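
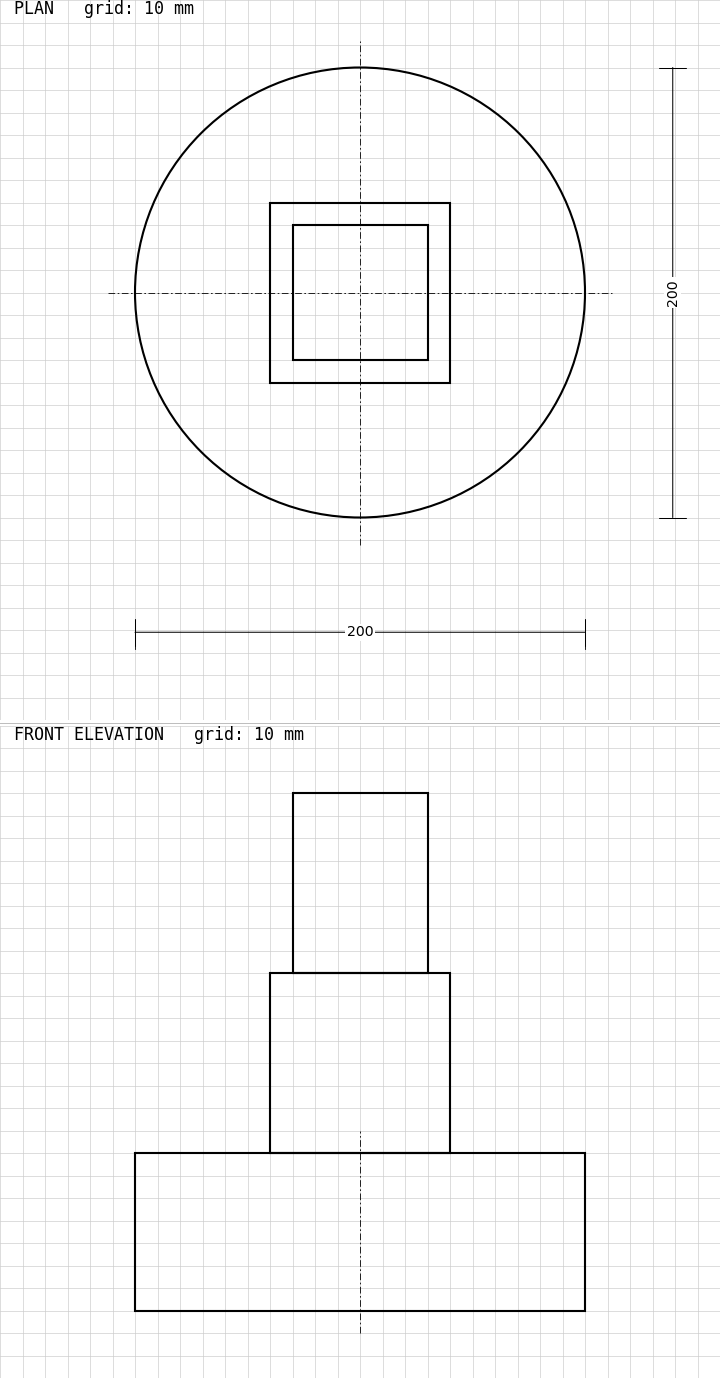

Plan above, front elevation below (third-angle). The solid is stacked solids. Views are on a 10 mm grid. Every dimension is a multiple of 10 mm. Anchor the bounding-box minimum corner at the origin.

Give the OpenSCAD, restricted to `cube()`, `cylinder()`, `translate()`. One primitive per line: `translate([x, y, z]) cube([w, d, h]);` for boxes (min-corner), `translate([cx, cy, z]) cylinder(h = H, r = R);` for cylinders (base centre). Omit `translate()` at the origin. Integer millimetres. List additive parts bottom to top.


translate([100, 100, 0]) cylinder(h = 70, r = 100);
translate([60, 60, 70]) cube([80, 80, 80]);
translate([70, 70, 150]) cube([60, 60, 80]);


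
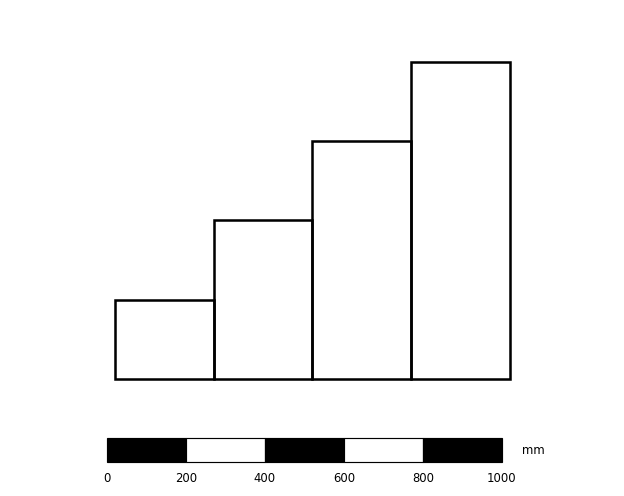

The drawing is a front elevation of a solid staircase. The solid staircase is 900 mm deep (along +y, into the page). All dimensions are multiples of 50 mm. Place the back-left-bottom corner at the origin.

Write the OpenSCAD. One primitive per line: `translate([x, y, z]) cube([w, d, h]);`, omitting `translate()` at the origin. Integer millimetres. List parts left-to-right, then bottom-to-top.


cube([250, 900, 200]);
translate([250, 0, 0]) cube([250, 900, 400]);
translate([500, 0, 0]) cube([250, 900, 600]);
translate([750, 0, 0]) cube([250, 900, 800]);


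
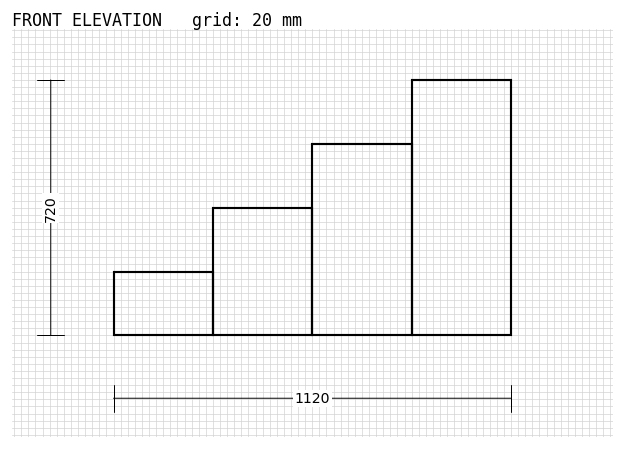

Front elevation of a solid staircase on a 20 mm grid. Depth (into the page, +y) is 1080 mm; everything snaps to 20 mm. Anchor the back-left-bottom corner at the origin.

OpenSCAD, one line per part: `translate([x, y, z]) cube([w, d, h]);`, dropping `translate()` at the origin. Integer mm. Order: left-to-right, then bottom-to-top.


cube([280, 1080, 180]);
translate([280, 0, 0]) cube([280, 1080, 360]);
translate([560, 0, 0]) cube([280, 1080, 540]);
translate([840, 0, 0]) cube([280, 1080, 720]);


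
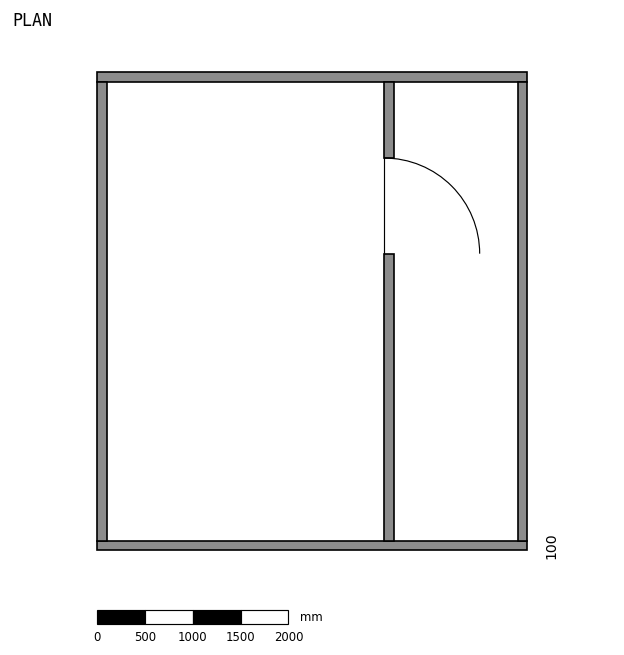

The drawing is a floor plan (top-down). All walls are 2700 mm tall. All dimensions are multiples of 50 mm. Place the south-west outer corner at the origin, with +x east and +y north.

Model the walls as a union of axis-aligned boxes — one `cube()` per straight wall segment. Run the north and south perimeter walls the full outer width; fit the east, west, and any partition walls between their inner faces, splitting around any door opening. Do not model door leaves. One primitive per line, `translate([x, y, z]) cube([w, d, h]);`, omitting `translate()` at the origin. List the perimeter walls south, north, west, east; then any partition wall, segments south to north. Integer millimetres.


cube([4500, 100, 2700]);
translate([0, 4900, 0]) cube([4500, 100, 2700]);
translate([0, 100, 0]) cube([100, 4800, 2700]);
translate([4400, 100, 0]) cube([100, 4800, 2700]);
translate([3000, 100, 0]) cube([100, 3000, 2700]);
translate([3000, 4100, 0]) cube([100, 800, 2700]);


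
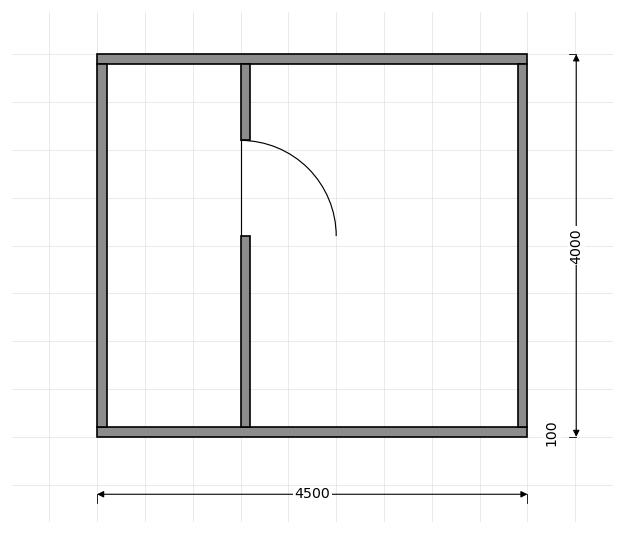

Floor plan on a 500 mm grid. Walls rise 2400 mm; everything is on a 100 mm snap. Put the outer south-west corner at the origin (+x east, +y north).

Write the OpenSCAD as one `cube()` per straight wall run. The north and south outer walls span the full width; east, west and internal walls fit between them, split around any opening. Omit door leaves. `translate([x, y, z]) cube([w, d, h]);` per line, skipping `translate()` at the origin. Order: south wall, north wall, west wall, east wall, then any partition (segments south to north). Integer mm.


cube([4500, 100, 2400]);
translate([0, 3900, 0]) cube([4500, 100, 2400]);
translate([0, 100, 0]) cube([100, 3800, 2400]);
translate([4400, 100, 0]) cube([100, 3800, 2400]);
translate([1500, 100, 0]) cube([100, 2000, 2400]);
translate([1500, 3100, 0]) cube([100, 800, 2400]);


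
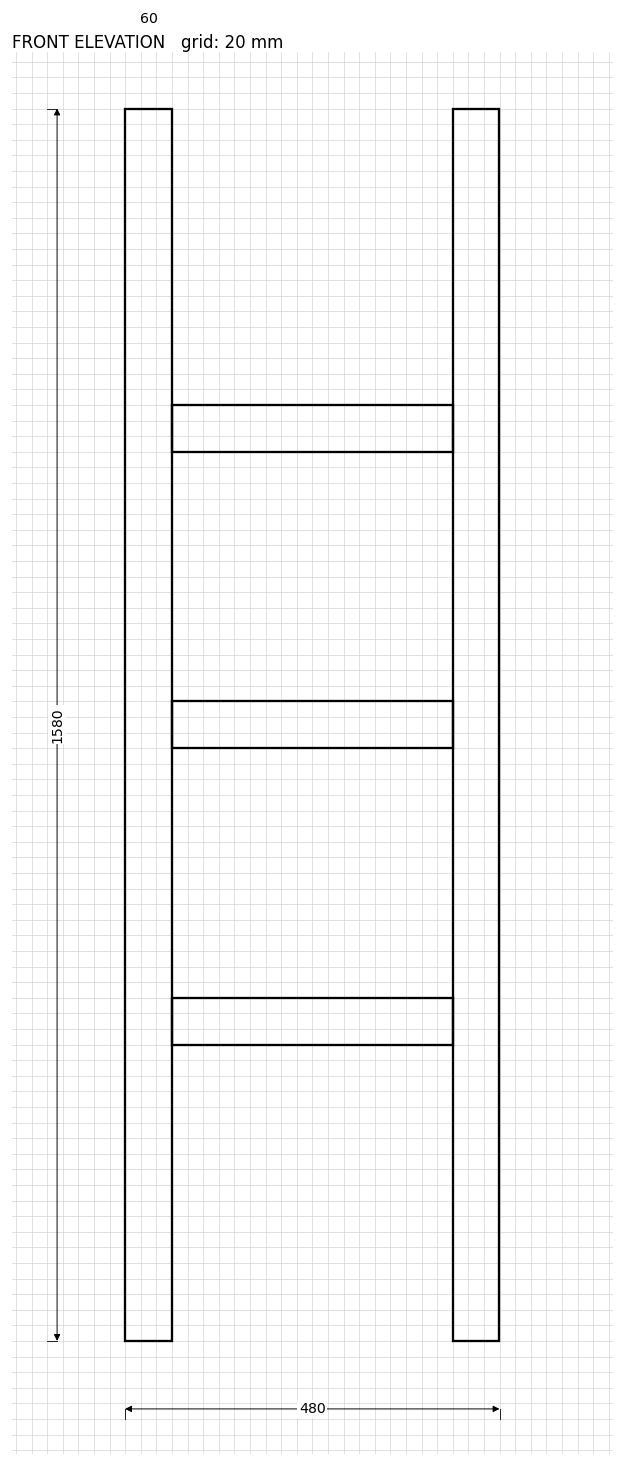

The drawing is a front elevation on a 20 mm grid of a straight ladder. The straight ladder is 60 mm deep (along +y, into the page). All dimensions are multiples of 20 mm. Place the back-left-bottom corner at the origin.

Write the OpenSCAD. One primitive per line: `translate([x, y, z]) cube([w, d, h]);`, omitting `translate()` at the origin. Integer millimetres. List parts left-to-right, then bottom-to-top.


cube([60, 60, 1580]);
translate([60, 0, 380]) cube([360, 60, 60]);
translate([60, 0, 760]) cube([360, 60, 60]);
translate([60, 0, 1140]) cube([360, 60, 60]);
translate([420, 0, 0]) cube([60, 60, 1580]);


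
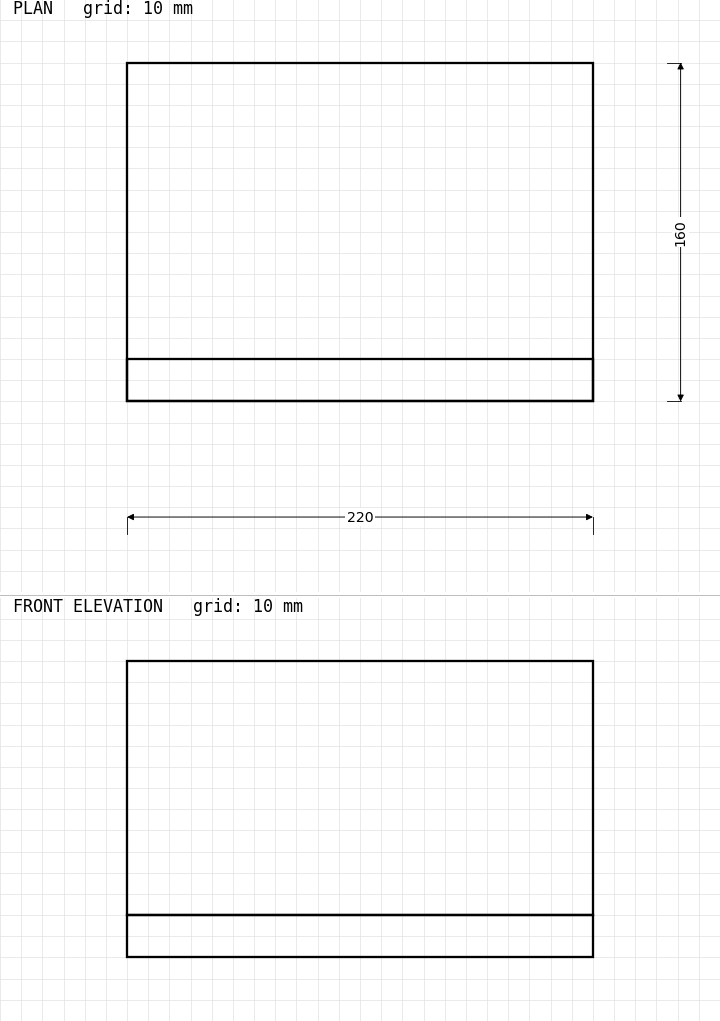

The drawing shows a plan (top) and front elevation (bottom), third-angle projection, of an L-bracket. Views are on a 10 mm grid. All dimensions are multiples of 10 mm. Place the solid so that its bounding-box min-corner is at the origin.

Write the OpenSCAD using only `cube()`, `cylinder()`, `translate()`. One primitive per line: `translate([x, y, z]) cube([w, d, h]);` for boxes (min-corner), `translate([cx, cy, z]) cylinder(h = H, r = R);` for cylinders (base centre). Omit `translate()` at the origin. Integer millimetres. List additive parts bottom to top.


cube([220, 160, 20]);
translate([0, 0, 20]) cube([220, 20, 120]);


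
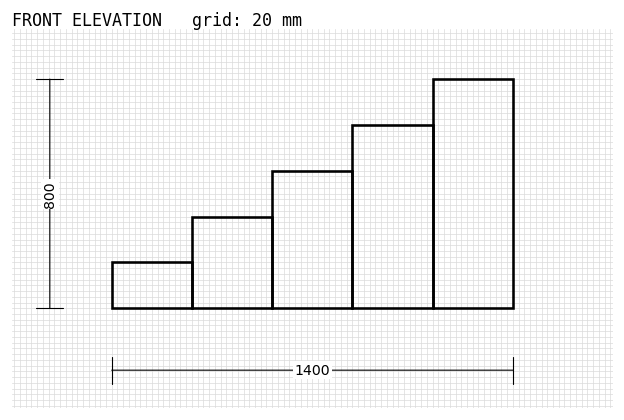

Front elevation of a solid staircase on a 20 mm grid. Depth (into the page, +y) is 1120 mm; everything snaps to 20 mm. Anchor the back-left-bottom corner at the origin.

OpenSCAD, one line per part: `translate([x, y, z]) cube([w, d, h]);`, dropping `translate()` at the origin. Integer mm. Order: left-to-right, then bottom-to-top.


cube([280, 1120, 160]);
translate([280, 0, 0]) cube([280, 1120, 320]);
translate([560, 0, 0]) cube([280, 1120, 480]);
translate([840, 0, 0]) cube([280, 1120, 640]);
translate([1120, 0, 0]) cube([280, 1120, 800]);


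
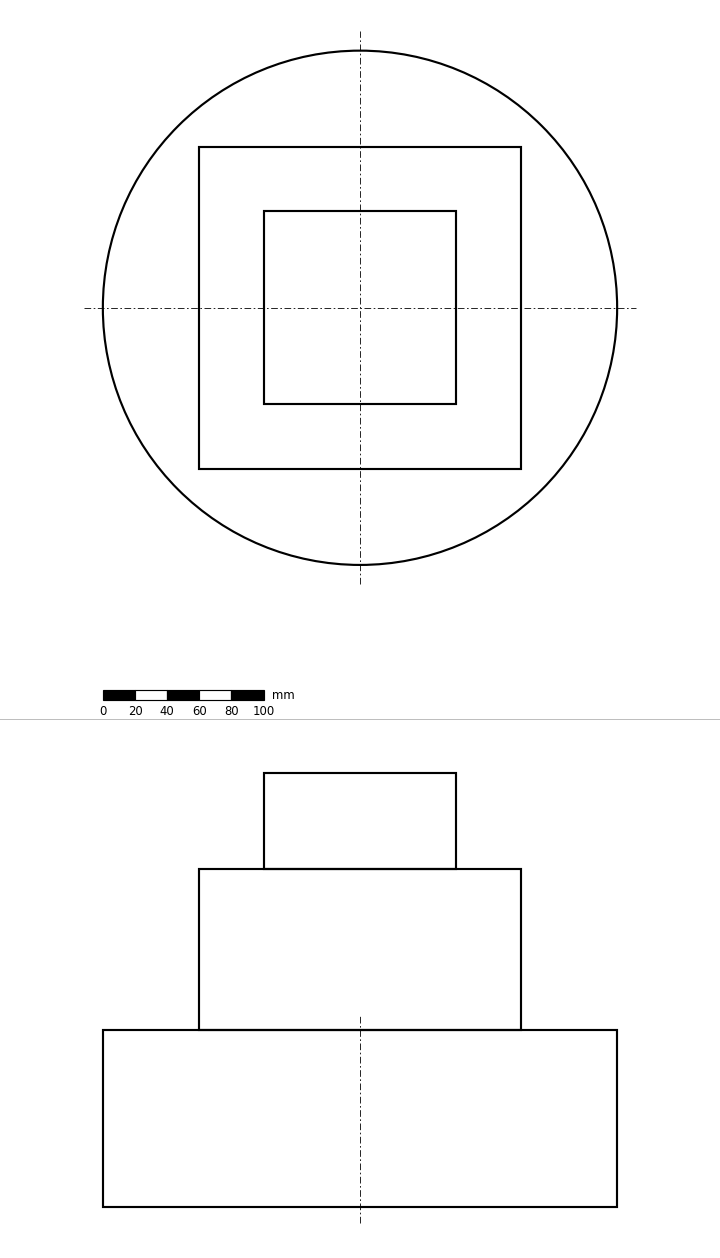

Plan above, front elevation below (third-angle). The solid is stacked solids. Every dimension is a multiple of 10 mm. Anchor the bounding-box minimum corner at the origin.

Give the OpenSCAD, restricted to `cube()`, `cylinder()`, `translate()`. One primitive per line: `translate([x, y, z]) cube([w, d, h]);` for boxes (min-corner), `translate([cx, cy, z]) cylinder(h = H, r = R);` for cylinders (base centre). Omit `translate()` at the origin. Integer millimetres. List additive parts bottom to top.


translate([160, 160, 0]) cylinder(h = 110, r = 160);
translate([60, 60, 110]) cube([200, 200, 100]);
translate([100, 100, 210]) cube([120, 120, 60]);


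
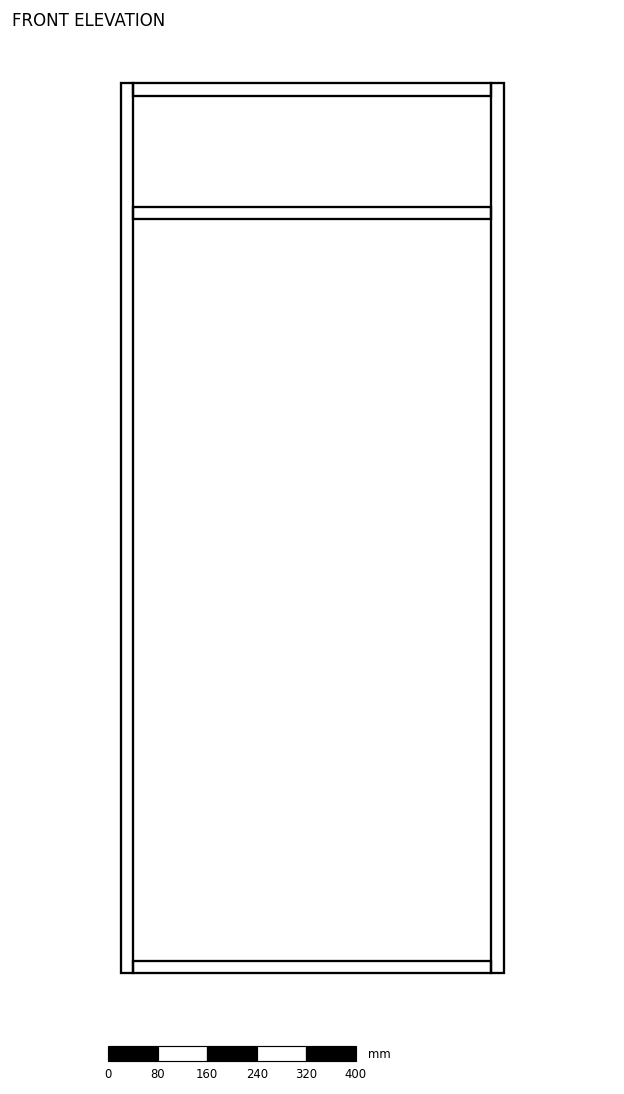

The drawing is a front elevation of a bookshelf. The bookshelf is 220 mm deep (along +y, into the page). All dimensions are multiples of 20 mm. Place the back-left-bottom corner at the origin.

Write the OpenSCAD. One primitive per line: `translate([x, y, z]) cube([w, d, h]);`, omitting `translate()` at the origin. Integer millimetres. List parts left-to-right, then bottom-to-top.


cube([20, 220, 1440]);
translate([20, 0, 0]) cube([580, 220, 20]);
translate([20, 0, 1220]) cube([580, 220, 20]);
translate([20, 0, 1420]) cube([580, 220, 20]);
translate([600, 0, 0]) cube([20, 220, 1440]);


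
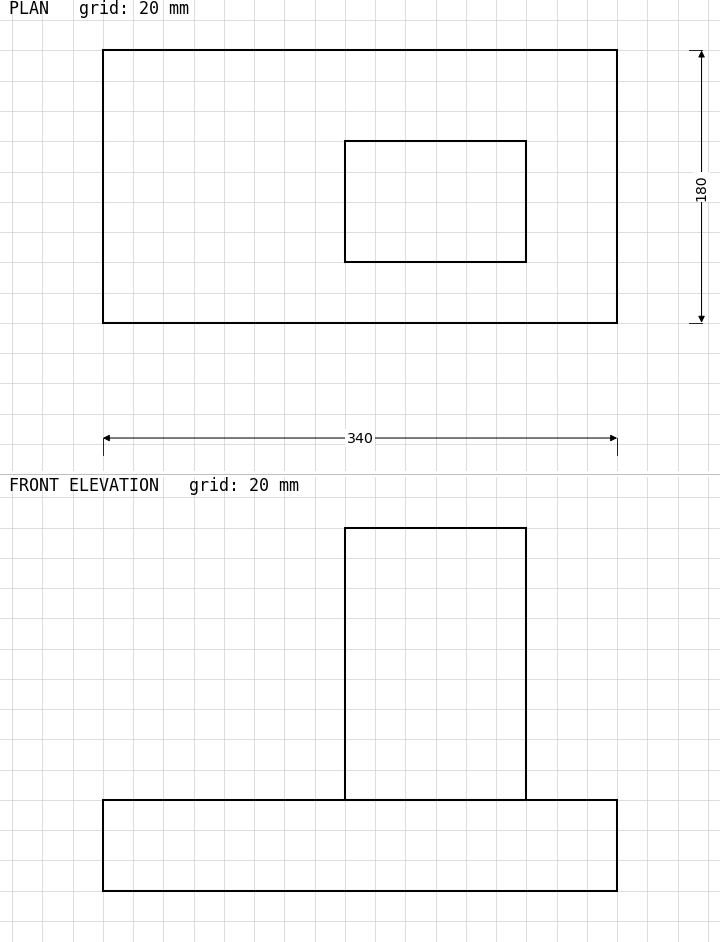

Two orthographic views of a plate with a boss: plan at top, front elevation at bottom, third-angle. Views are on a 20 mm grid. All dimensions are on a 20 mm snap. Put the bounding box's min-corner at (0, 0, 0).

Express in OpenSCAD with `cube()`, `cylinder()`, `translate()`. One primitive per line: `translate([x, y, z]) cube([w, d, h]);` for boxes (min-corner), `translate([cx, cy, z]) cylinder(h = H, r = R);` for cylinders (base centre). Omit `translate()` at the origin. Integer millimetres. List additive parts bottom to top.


cube([340, 180, 60]);
translate([160, 40, 60]) cube([120, 80, 180]);


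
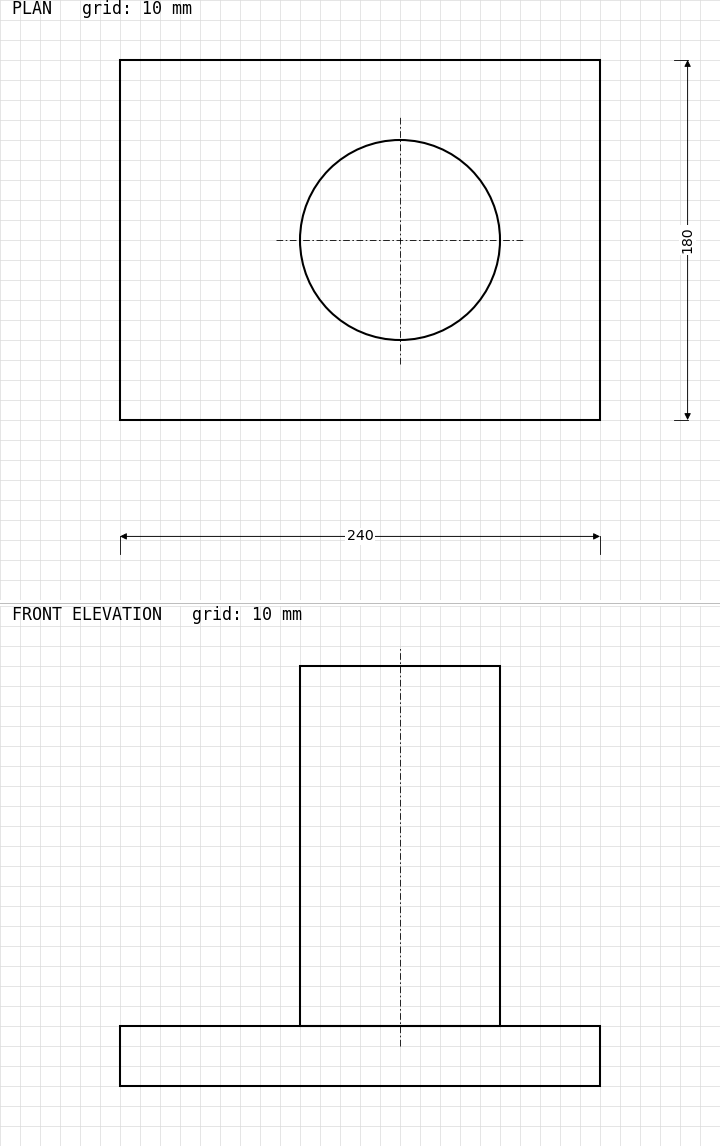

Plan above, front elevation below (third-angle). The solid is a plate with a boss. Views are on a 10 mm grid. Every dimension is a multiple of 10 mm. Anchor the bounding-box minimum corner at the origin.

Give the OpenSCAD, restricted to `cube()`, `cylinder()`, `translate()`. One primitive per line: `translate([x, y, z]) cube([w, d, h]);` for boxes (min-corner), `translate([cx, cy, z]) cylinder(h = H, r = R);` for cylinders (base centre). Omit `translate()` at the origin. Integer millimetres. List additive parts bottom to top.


cube([240, 180, 30]);
translate([140, 90, 30]) cylinder(h = 180, r = 50);


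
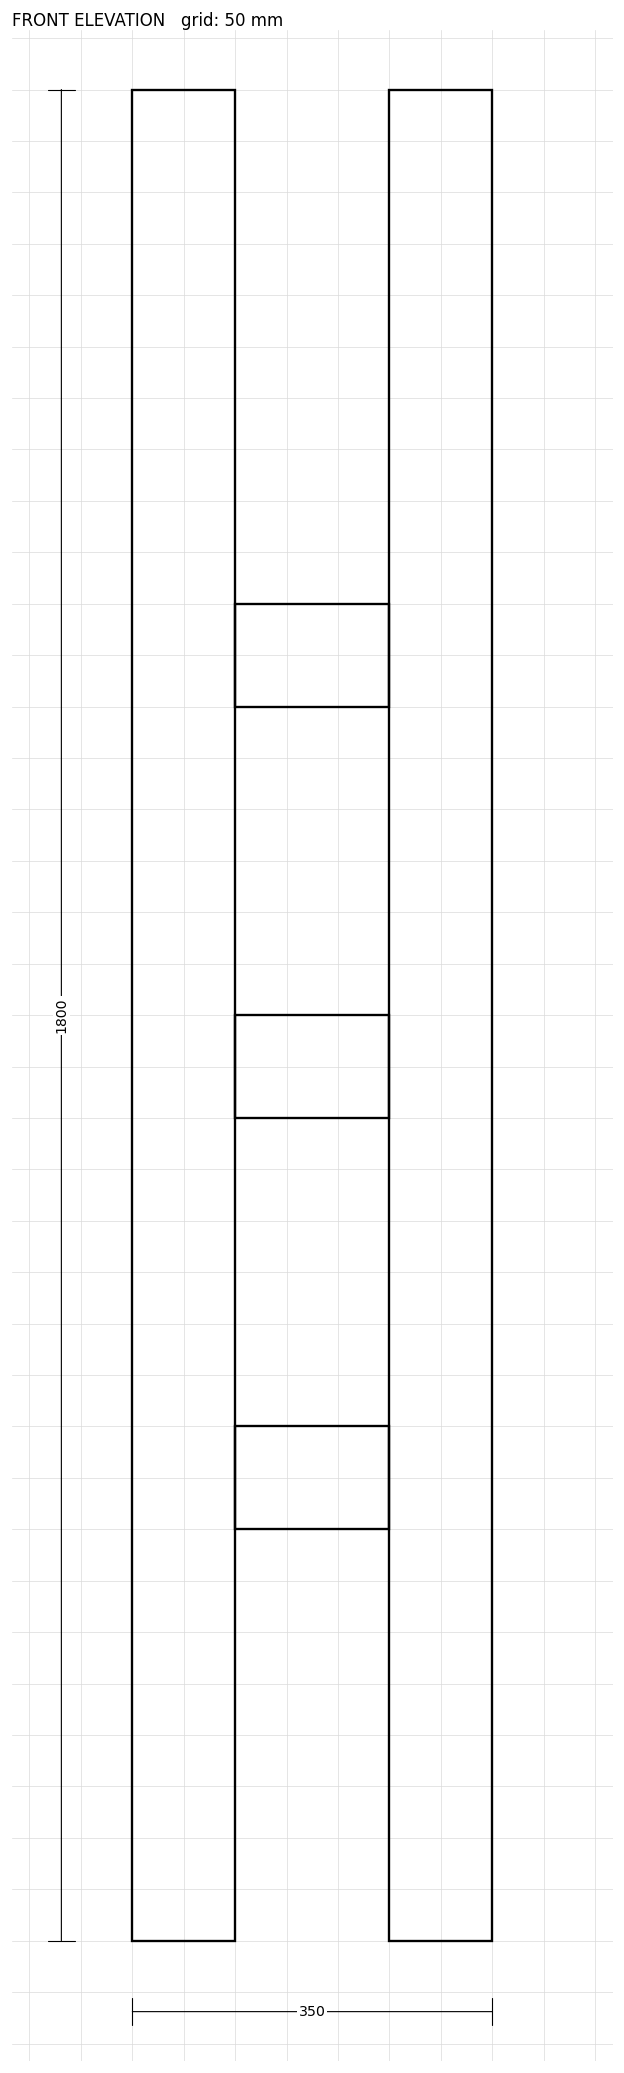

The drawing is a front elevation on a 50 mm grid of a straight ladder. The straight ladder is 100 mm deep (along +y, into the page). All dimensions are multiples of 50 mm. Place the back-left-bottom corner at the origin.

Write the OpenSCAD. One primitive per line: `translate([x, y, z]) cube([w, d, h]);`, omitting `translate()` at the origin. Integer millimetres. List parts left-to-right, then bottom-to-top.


cube([100, 100, 1800]);
translate([100, 0, 400]) cube([150, 100, 100]);
translate([100, 0, 800]) cube([150, 100, 100]);
translate([100, 0, 1200]) cube([150, 100, 100]);
translate([250, 0, 0]) cube([100, 100, 1800]);


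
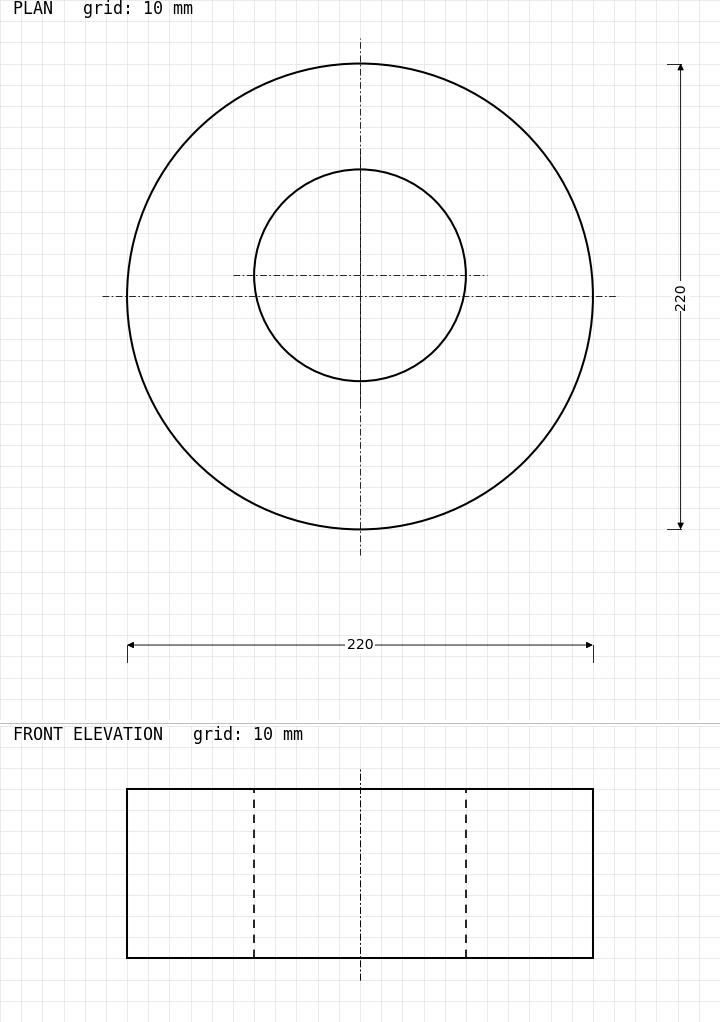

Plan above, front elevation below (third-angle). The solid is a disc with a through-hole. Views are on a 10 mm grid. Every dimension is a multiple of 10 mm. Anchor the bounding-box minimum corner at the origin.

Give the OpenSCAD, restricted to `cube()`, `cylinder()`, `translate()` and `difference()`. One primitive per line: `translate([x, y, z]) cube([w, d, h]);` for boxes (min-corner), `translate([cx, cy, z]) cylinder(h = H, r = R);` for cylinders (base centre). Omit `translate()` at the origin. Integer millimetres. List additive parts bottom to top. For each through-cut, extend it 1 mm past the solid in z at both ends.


difference() {
  translate([110, 110, 0]) cylinder(h = 80, r = 110);
  translate([110, 120, -1]) cylinder(h = 82, r = 50);
}


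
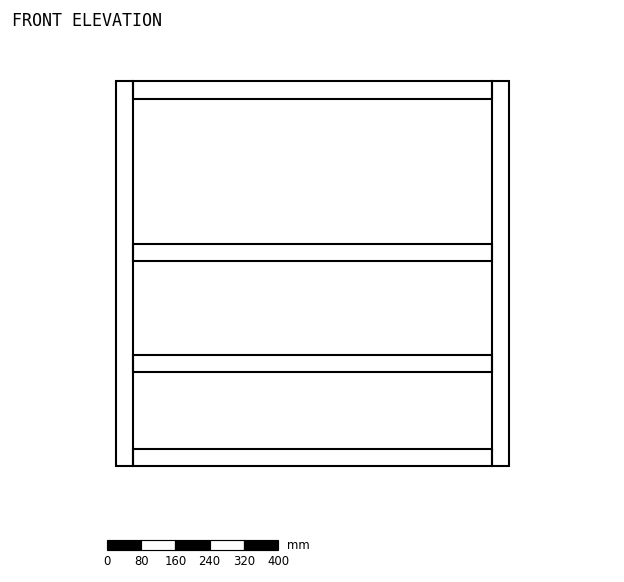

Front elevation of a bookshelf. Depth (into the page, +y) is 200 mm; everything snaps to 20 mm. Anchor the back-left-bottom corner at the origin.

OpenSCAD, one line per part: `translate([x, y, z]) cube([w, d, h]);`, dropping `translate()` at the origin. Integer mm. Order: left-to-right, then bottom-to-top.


cube([40, 200, 900]);
translate([40, 0, 0]) cube([840, 200, 40]);
translate([40, 0, 220]) cube([840, 200, 40]);
translate([40, 0, 480]) cube([840, 200, 40]);
translate([40, 0, 860]) cube([840, 200, 40]);
translate([880, 0, 0]) cube([40, 200, 900]);


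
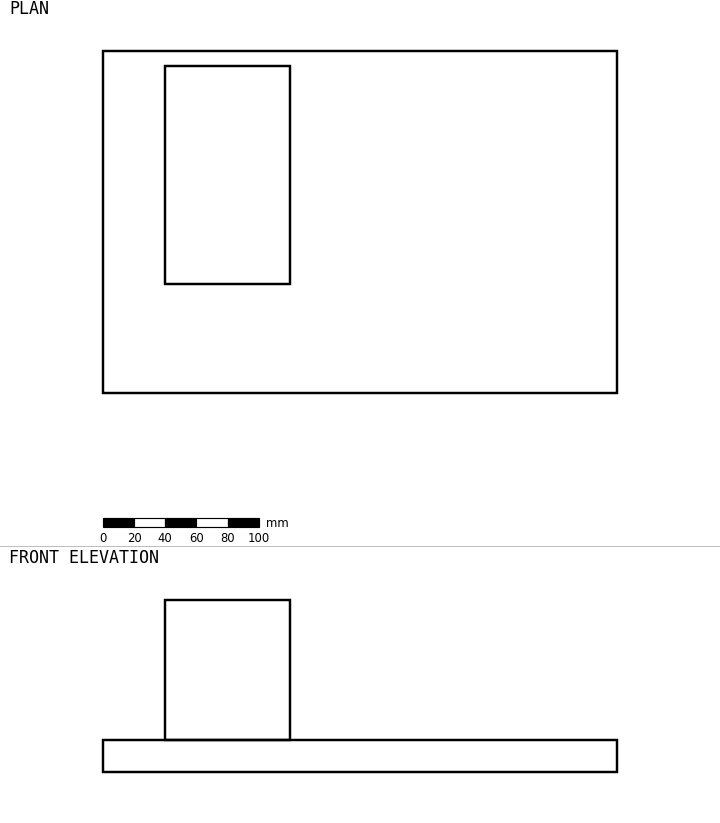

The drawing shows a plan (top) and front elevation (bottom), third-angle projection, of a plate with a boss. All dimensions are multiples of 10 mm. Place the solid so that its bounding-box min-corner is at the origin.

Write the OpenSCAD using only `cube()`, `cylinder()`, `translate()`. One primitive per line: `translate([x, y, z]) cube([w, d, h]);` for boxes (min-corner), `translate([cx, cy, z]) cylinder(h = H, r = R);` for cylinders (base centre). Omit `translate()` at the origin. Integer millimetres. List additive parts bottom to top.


cube([330, 220, 20]);
translate([40, 70, 20]) cube([80, 140, 90]);


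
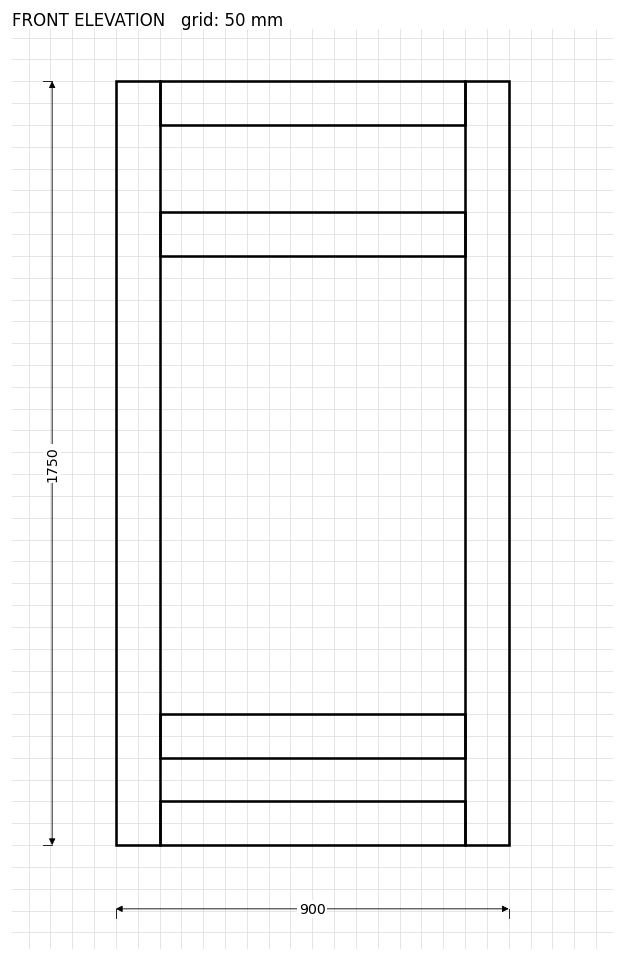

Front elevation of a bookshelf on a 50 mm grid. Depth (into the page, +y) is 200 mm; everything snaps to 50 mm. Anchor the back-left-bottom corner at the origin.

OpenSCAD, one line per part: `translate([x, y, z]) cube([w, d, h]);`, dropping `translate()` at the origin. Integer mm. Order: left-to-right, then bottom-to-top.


cube([100, 200, 1750]);
translate([100, 0, 0]) cube([700, 200, 100]);
translate([100, 0, 200]) cube([700, 200, 100]);
translate([100, 0, 1350]) cube([700, 200, 100]);
translate([100, 0, 1650]) cube([700, 200, 100]);
translate([800, 0, 0]) cube([100, 200, 1750]);


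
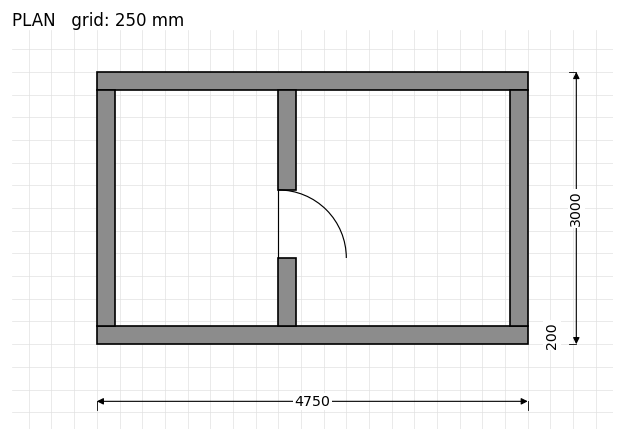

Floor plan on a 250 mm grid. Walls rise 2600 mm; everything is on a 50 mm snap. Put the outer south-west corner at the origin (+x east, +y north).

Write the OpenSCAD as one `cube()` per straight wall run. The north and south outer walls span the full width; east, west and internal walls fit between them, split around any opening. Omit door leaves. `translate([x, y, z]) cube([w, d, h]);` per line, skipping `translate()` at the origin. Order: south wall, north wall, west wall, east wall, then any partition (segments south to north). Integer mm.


cube([4750, 200, 2600]);
translate([0, 2800, 0]) cube([4750, 200, 2600]);
translate([0, 200, 0]) cube([200, 2600, 2600]);
translate([4550, 200, 0]) cube([200, 2600, 2600]);
translate([2000, 200, 0]) cube([200, 750, 2600]);
translate([2000, 1700, 0]) cube([200, 1100, 2600]);


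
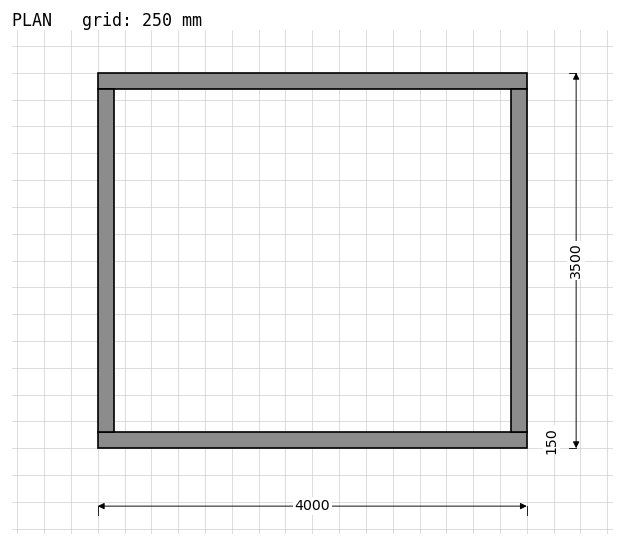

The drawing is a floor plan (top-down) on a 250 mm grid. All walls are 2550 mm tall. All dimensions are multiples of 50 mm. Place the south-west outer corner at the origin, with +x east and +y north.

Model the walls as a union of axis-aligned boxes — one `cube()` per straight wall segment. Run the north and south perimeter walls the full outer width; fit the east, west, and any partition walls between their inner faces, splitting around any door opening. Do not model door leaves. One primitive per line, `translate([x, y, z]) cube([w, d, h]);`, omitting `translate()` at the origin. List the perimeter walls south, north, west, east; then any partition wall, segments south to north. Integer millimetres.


cube([4000, 150, 2550]);
translate([0, 3350, 0]) cube([4000, 150, 2550]);
translate([0, 150, 0]) cube([150, 3200, 2550]);
translate([3850, 150, 0]) cube([150, 3200, 2550]);


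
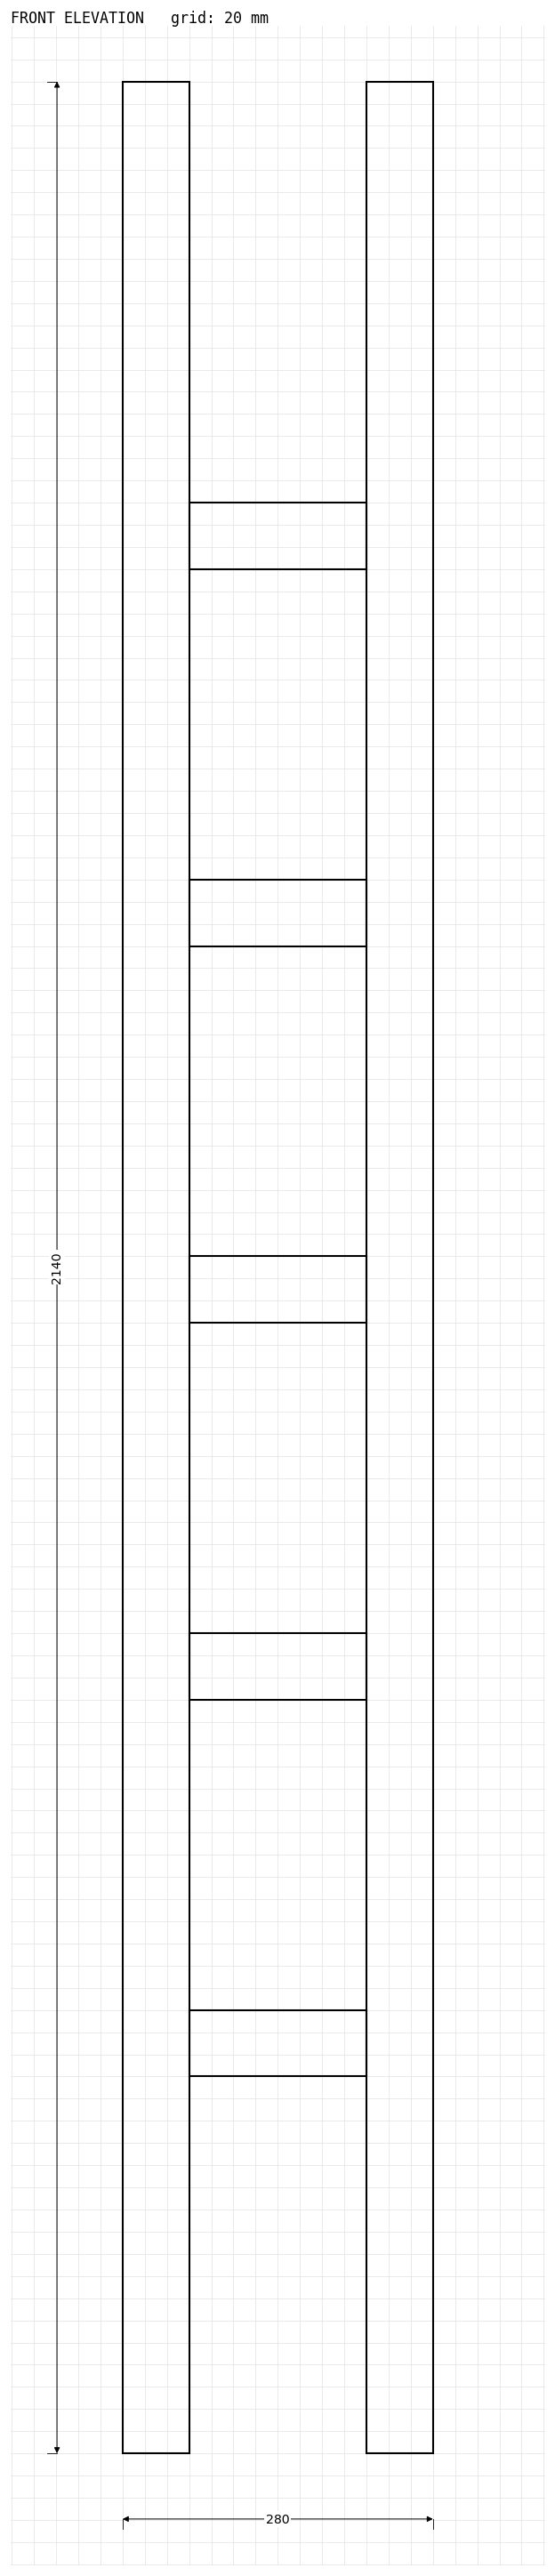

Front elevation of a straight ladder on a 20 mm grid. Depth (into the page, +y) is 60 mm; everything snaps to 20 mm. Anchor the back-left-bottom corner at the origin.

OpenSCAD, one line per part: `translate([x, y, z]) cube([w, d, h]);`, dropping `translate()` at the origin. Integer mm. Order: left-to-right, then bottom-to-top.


cube([60, 60, 2140]);
translate([60, 0, 340]) cube([160, 60, 60]);
translate([60, 0, 680]) cube([160, 60, 60]);
translate([60, 0, 1020]) cube([160, 60, 60]);
translate([60, 0, 1360]) cube([160, 60, 60]);
translate([60, 0, 1700]) cube([160, 60, 60]);
translate([220, 0, 0]) cube([60, 60, 2140]);


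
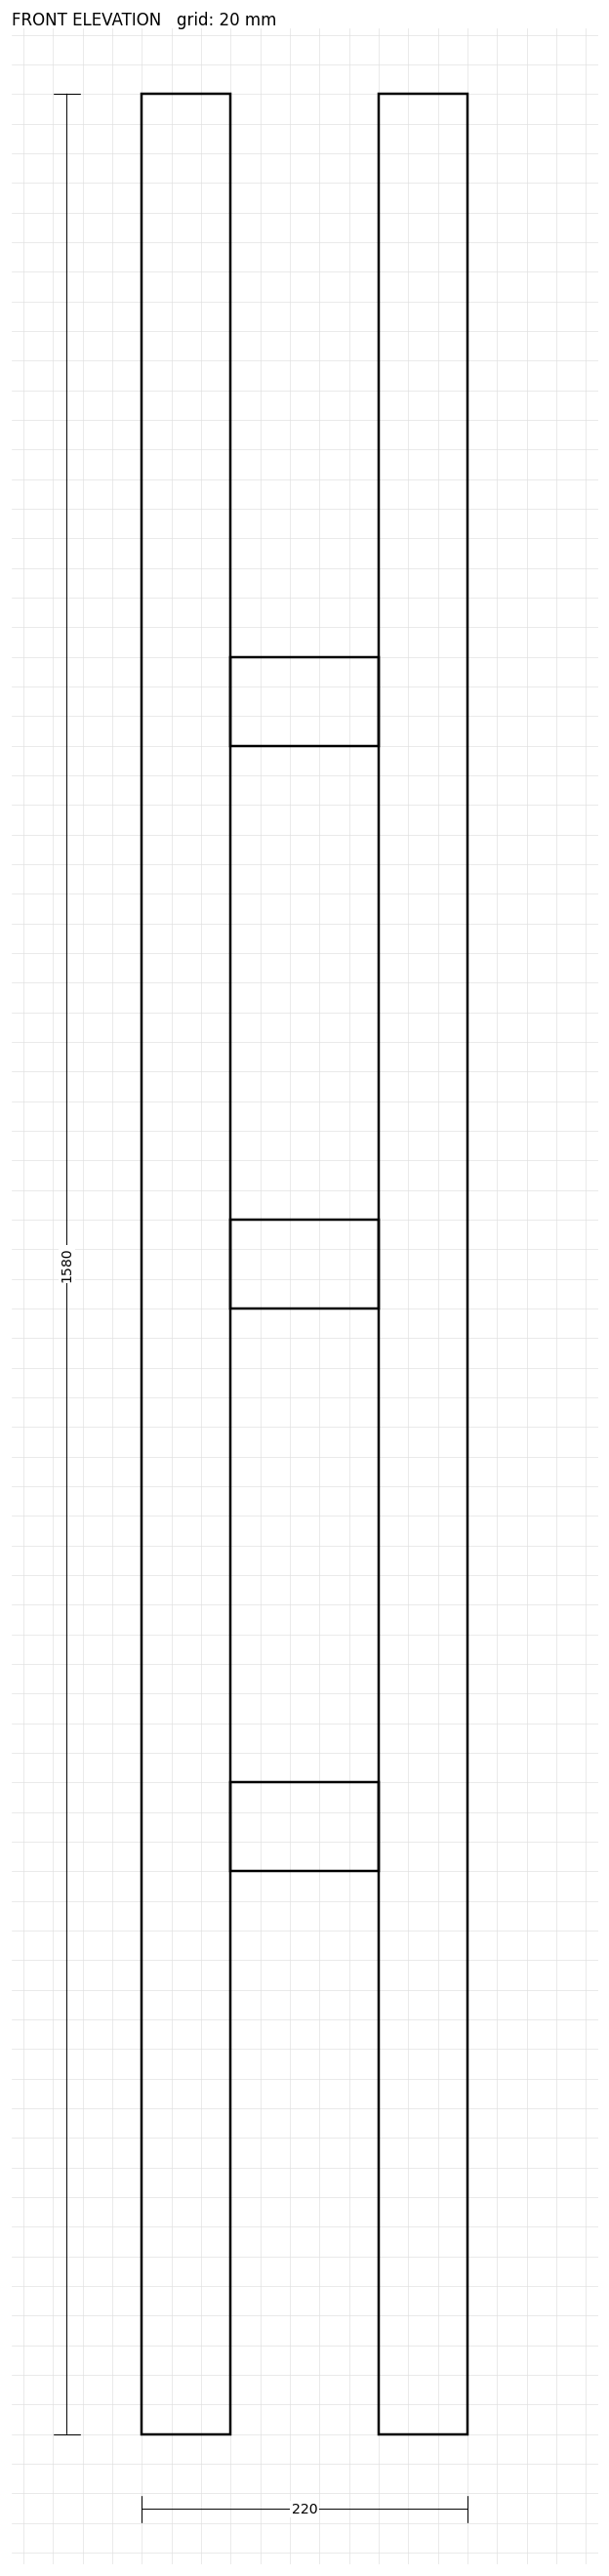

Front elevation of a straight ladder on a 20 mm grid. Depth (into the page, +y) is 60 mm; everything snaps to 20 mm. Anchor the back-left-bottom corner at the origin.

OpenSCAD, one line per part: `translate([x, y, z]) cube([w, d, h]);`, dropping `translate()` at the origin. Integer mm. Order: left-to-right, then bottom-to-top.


cube([60, 60, 1580]);
translate([60, 0, 380]) cube([100, 60, 60]);
translate([60, 0, 760]) cube([100, 60, 60]);
translate([60, 0, 1140]) cube([100, 60, 60]);
translate([160, 0, 0]) cube([60, 60, 1580]);


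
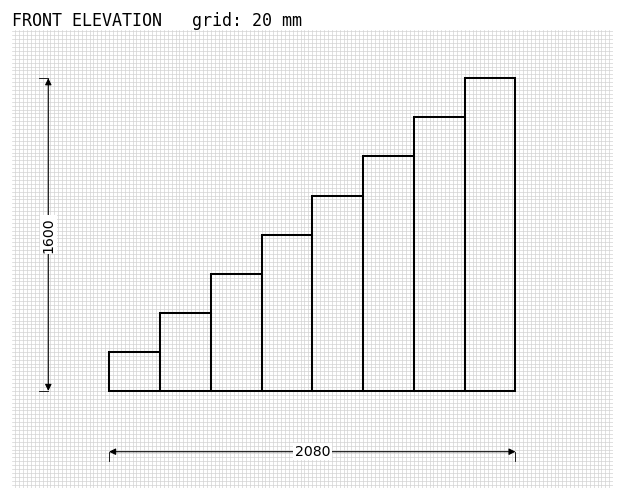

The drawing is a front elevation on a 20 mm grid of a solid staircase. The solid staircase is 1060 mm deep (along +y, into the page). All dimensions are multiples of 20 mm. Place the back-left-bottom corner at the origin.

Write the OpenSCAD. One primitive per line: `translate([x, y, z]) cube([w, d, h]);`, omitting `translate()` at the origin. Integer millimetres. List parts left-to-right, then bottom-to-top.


cube([260, 1060, 200]);
translate([260, 0, 0]) cube([260, 1060, 400]);
translate([520, 0, 0]) cube([260, 1060, 600]);
translate([780, 0, 0]) cube([260, 1060, 800]);
translate([1040, 0, 0]) cube([260, 1060, 1000]);
translate([1300, 0, 0]) cube([260, 1060, 1200]);
translate([1560, 0, 0]) cube([260, 1060, 1400]);
translate([1820, 0, 0]) cube([260, 1060, 1600]);


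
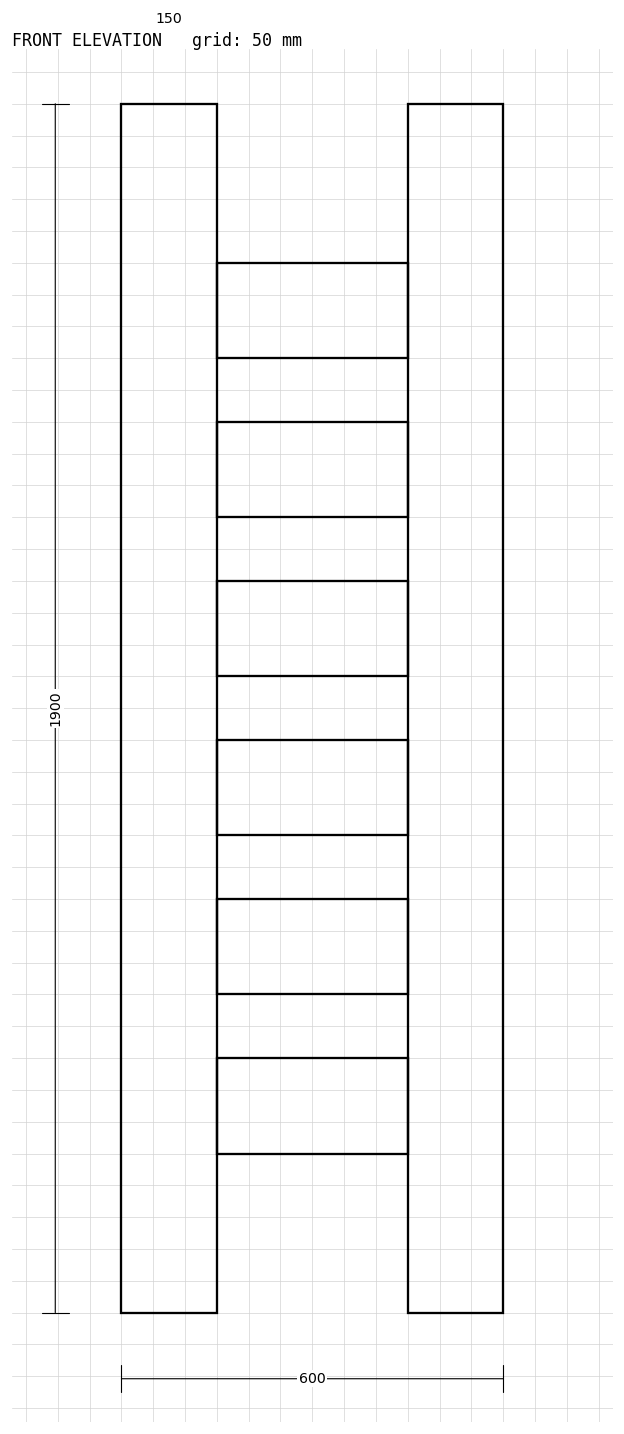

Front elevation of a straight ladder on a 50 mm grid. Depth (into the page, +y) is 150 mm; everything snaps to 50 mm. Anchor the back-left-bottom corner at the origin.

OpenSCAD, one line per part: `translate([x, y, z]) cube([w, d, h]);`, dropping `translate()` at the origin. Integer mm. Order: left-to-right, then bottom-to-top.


cube([150, 150, 1900]);
translate([150, 0, 250]) cube([300, 150, 150]);
translate([150, 0, 500]) cube([300, 150, 150]);
translate([150, 0, 750]) cube([300, 150, 150]);
translate([150, 0, 1000]) cube([300, 150, 150]);
translate([150, 0, 1250]) cube([300, 150, 150]);
translate([150, 0, 1500]) cube([300, 150, 150]);
translate([450, 0, 0]) cube([150, 150, 1900]);


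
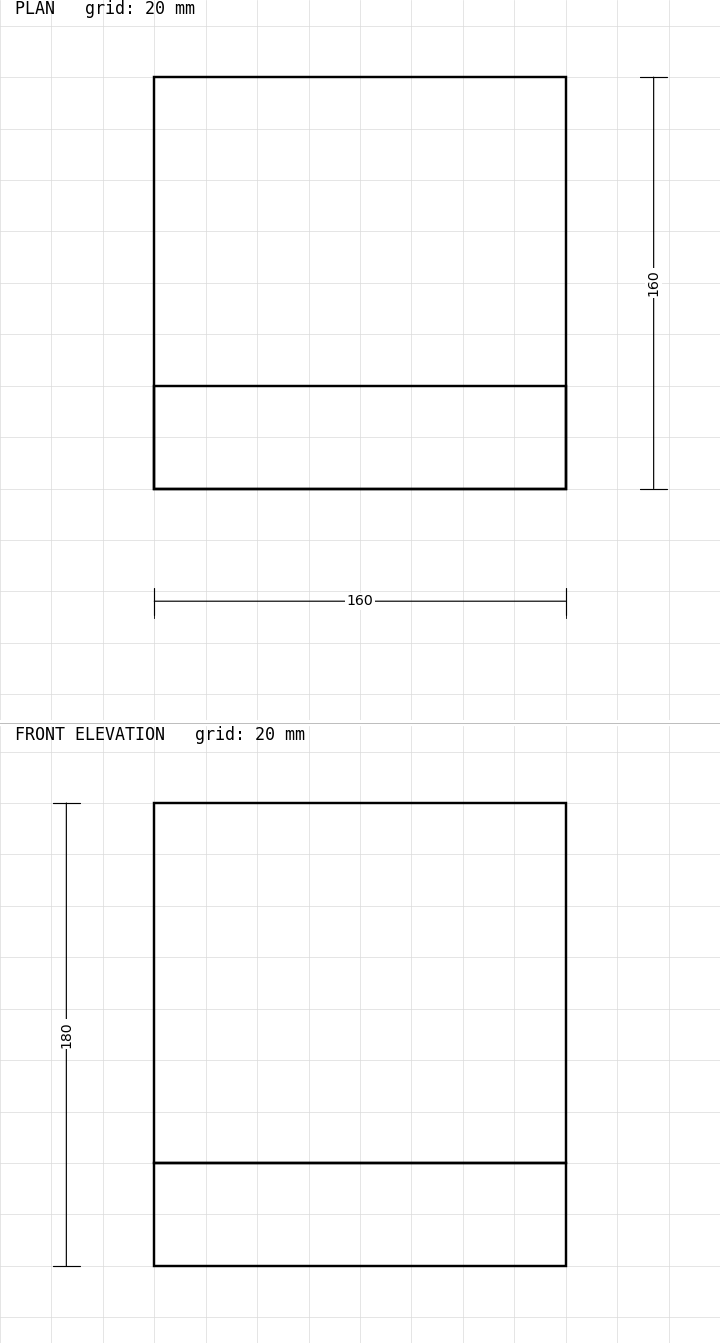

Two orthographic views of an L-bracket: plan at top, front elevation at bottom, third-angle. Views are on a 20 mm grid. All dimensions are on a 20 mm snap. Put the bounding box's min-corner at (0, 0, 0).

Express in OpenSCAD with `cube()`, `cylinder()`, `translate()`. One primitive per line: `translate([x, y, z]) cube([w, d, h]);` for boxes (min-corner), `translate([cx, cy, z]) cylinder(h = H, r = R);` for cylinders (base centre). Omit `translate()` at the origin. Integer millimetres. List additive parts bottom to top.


cube([160, 160, 40]);
translate([0, 0, 40]) cube([160, 40, 140]);


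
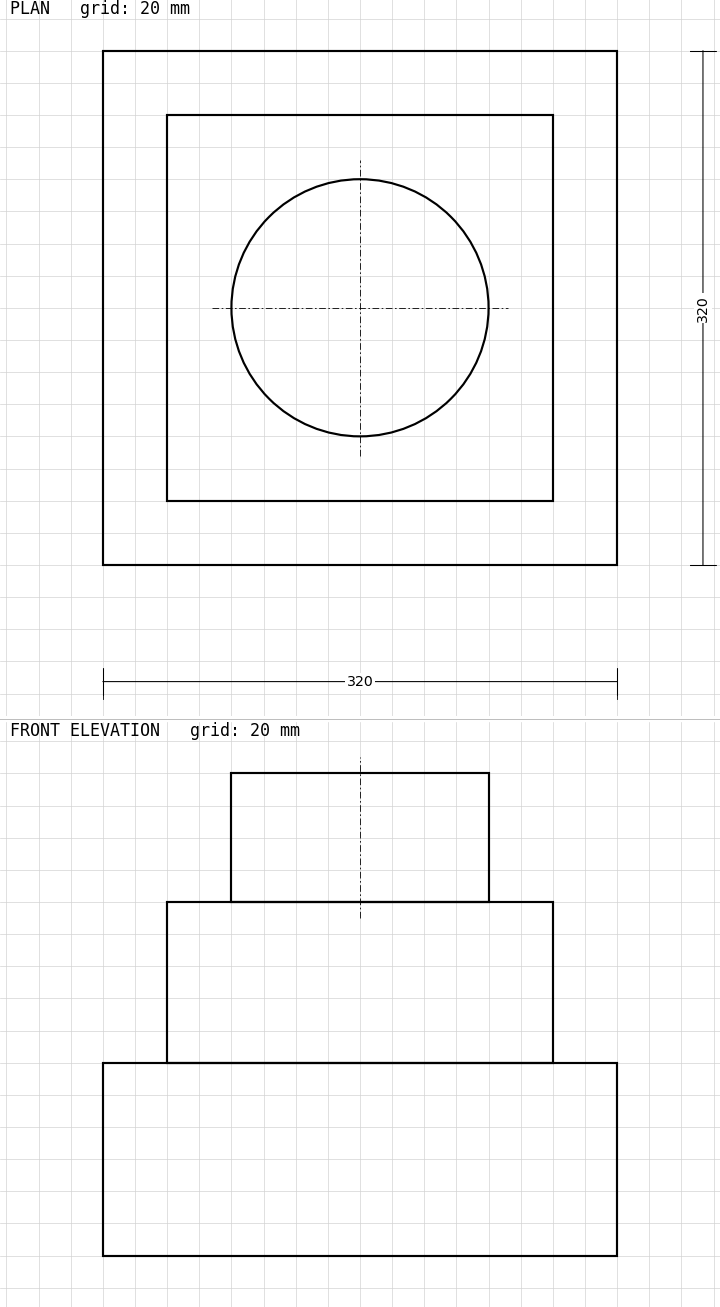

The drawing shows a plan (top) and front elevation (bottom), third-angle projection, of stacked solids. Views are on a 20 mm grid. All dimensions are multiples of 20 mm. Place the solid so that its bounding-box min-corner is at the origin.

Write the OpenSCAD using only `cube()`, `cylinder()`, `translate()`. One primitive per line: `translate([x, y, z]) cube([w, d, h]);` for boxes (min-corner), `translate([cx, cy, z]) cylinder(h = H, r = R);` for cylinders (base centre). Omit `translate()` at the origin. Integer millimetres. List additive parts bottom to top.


cube([320, 320, 120]);
translate([40, 40, 120]) cube([240, 240, 100]);
translate([160, 160, 220]) cylinder(h = 80, r = 80);


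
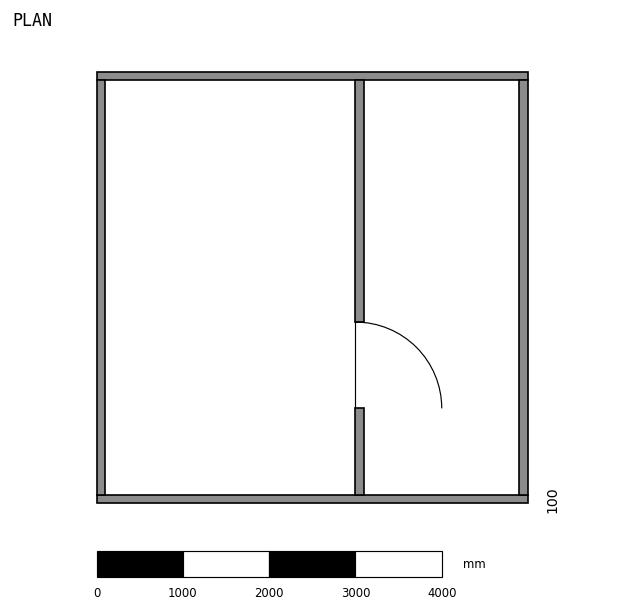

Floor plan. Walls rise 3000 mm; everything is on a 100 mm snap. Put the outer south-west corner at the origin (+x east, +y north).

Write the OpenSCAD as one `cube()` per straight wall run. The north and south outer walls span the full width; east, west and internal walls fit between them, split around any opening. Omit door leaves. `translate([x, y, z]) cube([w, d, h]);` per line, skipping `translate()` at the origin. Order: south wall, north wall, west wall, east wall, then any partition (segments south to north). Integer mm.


cube([5000, 100, 3000]);
translate([0, 4900, 0]) cube([5000, 100, 3000]);
translate([0, 100, 0]) cube([100, 4800, 3000]);
translate([4900, 100, 0]) cube([100, 4800, 3000]);
translate([3000, 100, 0]) cube([100, 1000, 3000]);
translate([3000, 2100, 0]) cube([100, 2800, 3000]);


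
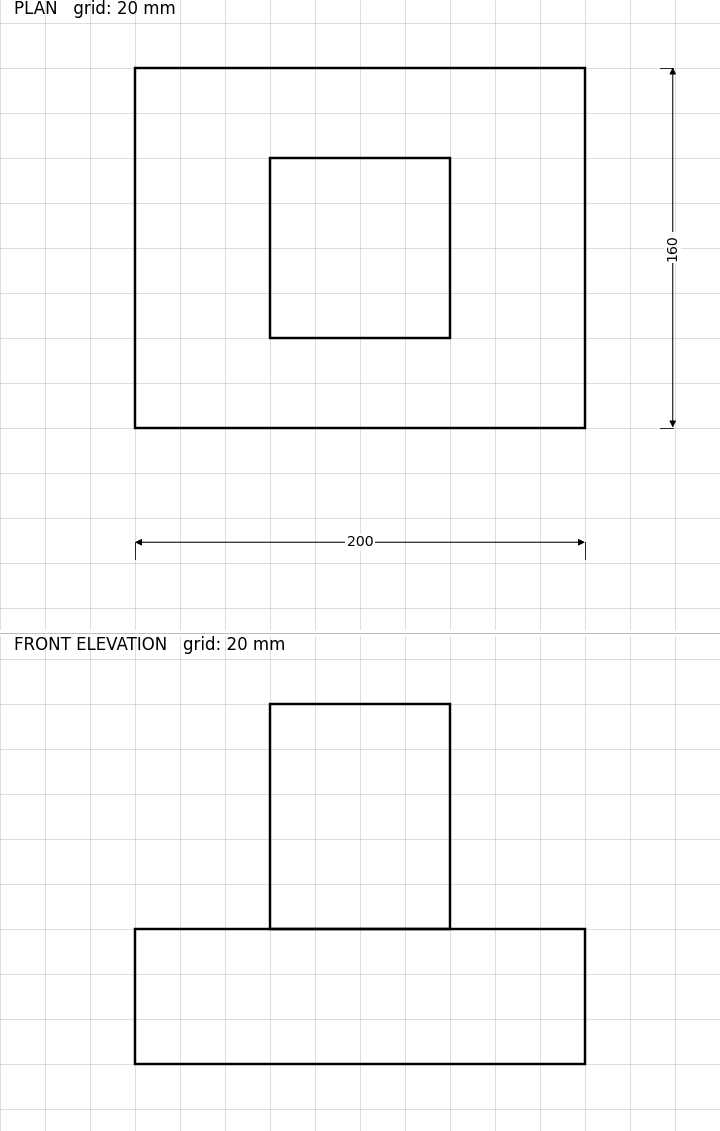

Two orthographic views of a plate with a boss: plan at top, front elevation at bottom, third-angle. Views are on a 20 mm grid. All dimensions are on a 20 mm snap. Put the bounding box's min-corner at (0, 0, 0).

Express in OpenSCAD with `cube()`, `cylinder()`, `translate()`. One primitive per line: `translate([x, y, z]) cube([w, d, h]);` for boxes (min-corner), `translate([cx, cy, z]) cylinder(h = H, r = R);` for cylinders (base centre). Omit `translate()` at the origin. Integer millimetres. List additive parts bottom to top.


cube([200, 160, 60]);
translate([60, 40, 60]) cube([80, 80, 100]);


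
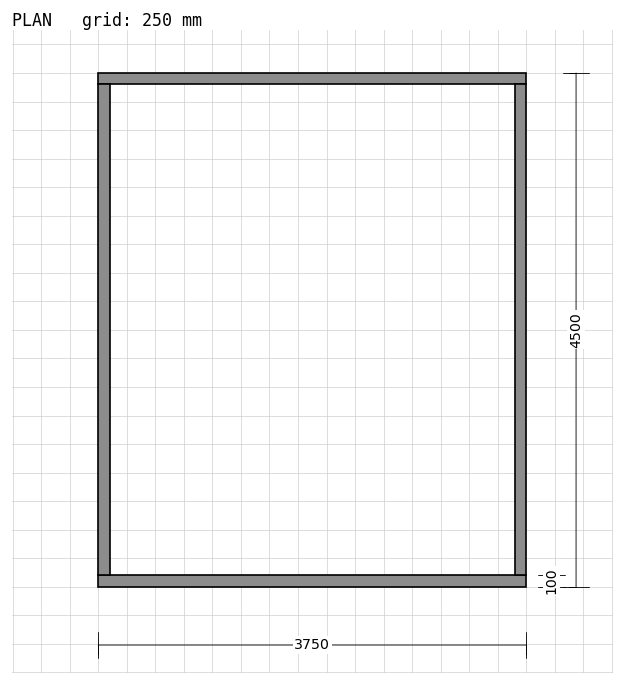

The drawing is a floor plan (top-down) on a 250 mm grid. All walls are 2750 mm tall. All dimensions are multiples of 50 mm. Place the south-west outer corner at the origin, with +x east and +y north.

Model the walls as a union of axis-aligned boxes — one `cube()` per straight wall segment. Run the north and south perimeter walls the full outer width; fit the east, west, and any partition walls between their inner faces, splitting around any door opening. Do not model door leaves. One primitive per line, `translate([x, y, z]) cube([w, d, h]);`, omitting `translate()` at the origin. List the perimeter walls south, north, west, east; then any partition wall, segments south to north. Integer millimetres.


cube([3750, 100, 2750]);
translate([0, 4400, 0]) cube([3750, 100, 2750]);
translate([0, 100, 0]) cube([100, 4300, 2750]);
translate([3650, 100, 0]) cube([100, 4300, 2750]);


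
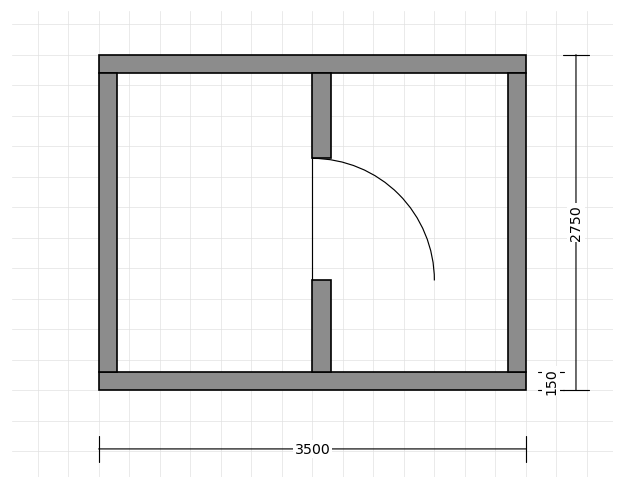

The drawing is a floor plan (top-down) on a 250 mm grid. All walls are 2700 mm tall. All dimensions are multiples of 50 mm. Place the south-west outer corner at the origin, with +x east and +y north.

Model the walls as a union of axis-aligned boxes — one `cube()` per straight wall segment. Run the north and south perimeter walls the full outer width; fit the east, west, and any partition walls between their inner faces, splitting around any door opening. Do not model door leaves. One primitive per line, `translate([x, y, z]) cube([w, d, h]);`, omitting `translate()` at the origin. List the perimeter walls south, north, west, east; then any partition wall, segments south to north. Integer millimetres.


cube([3500, 150, 2700]);
translate([0, 2600, 0]) cube([3500, 150, 2700]);
translate([0, 150, 0]) cube([150, 2450, 2700]);
translate([3350, 150, 0]) cube([150, 2450, 2700]);
translate([1750, 150, 0]) cube([150, 750, 2700]);
translate([1750, 1900, 0]) cube([150, 700, 2700]);


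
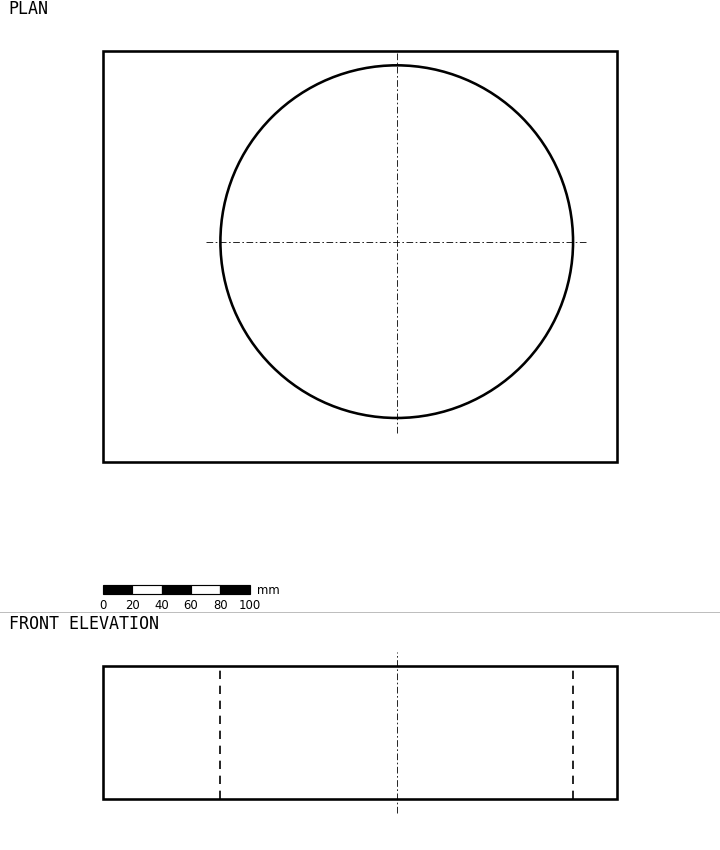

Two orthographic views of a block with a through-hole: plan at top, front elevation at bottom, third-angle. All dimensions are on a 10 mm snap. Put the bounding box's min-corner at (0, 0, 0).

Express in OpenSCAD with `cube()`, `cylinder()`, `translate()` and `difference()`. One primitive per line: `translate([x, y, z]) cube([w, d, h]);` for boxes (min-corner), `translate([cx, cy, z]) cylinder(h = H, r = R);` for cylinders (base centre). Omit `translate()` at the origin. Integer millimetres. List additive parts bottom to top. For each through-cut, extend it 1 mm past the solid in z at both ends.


difference() {
  cube([350, 280, 90]);
  translate([200, 150, -1]) cylinder(h = 92, r = 120);
}


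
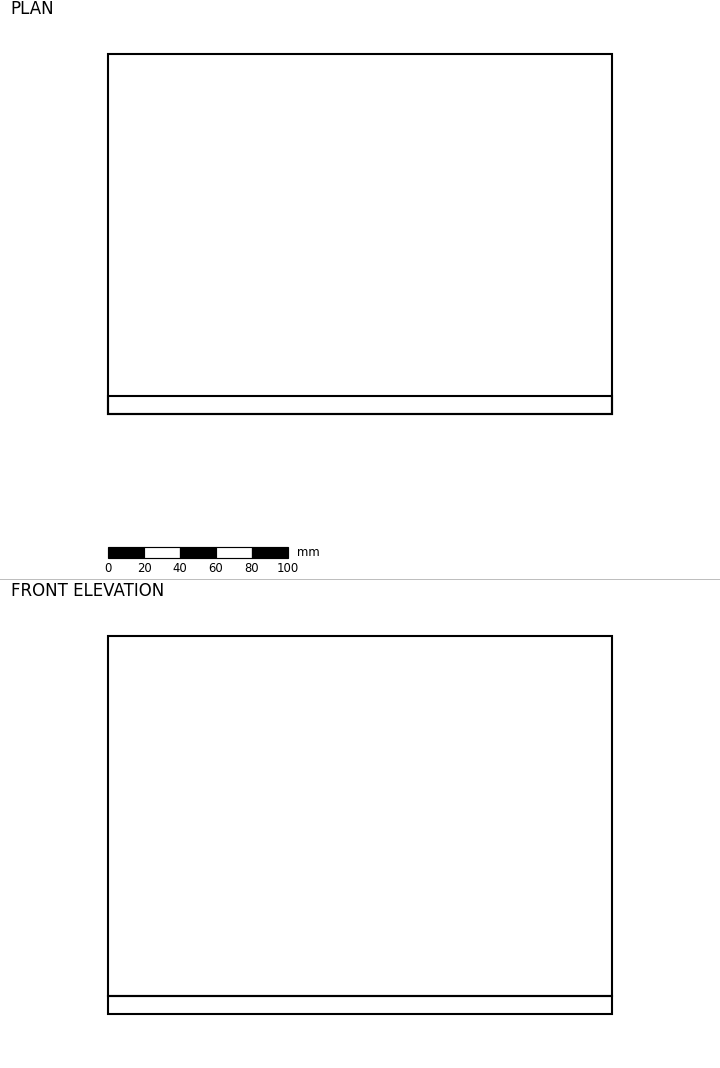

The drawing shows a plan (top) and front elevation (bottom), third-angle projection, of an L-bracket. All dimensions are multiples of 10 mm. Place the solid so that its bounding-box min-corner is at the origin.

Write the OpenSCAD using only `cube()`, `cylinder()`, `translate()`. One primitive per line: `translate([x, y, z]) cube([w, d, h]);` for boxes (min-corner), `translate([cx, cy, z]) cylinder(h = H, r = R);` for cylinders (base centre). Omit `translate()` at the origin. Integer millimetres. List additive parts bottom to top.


cube([280, 200, 10]);
translate([0, 0, 10]) cube([280, 10, 200]);


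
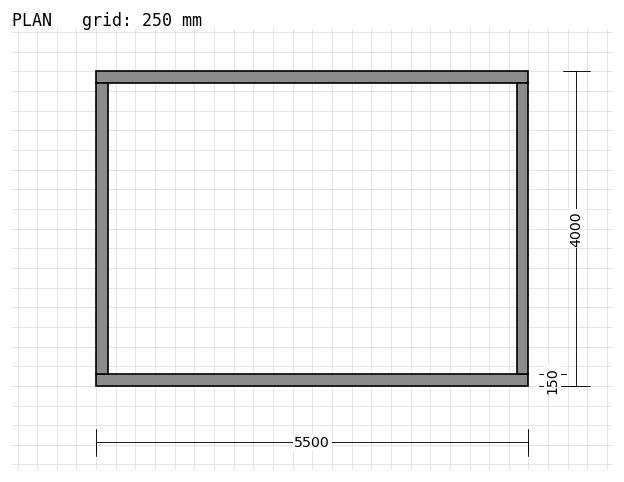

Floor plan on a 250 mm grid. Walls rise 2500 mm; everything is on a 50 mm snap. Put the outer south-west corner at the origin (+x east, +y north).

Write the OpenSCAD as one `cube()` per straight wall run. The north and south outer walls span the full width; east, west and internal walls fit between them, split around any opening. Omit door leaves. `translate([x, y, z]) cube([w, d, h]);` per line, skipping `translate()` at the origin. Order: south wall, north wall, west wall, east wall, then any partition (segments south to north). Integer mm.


cube([5500, 150, 2500]);
translate([0, 3850, 0]) cube([5500, 150, 2500]);
translate([0, 150, 0]) cube([150, 3700, 2500]);
translate([5350, 150, 0]) cube([150, 3700, 2500]);


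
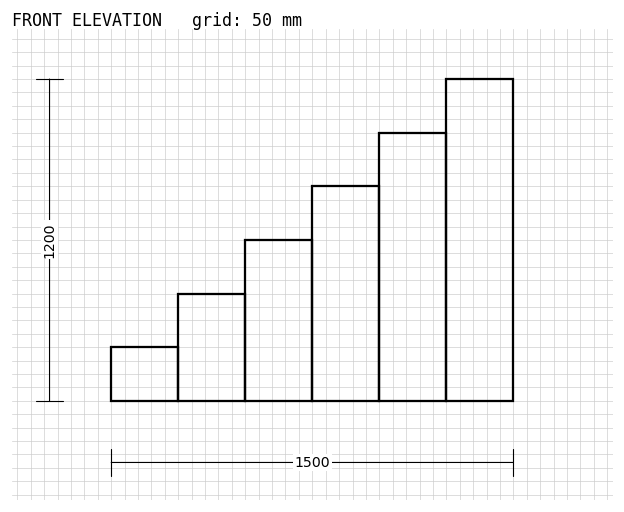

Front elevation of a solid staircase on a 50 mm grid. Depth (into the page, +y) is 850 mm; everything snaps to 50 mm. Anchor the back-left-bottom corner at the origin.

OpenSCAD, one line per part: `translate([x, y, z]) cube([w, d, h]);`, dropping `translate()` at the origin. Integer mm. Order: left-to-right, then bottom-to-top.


cube([250, 850, 200]);
translate([250, 0, 0]) cube([250, 850, 400]);
translate([500, 0, 0]) cube([250, 850, 600]);
translate([750, 0, 0]) cube([250, 850, 800]);
translate([1000, 0, 0]) cube([250, 850, 1000]);
translate([1250, 0, 0]) cube([250, 850, 1200]);


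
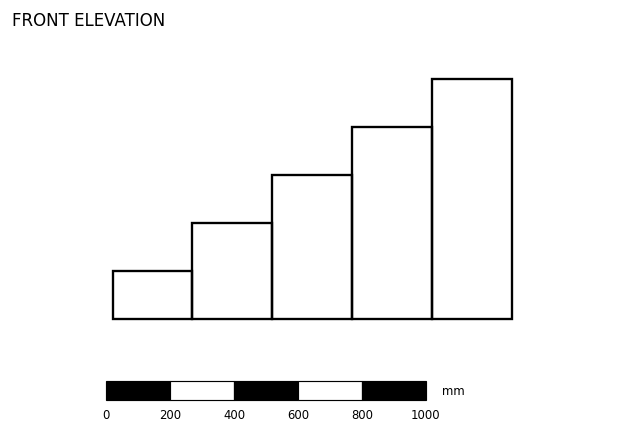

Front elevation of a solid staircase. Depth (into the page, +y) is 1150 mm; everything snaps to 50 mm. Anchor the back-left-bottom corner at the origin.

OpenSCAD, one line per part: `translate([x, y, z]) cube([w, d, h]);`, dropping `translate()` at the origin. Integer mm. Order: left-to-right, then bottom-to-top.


cube([250, 1150, 150]);
translate([250, 0, 0]) cube([250, 1150, 300]);
translate([500, 0, 0]) cube([250, 1150, 450]);
translate([750, 0, 0]) cube([250, 1150, 600]);
translate([1000, 0, 0]) cube([250, 1150, 750]);


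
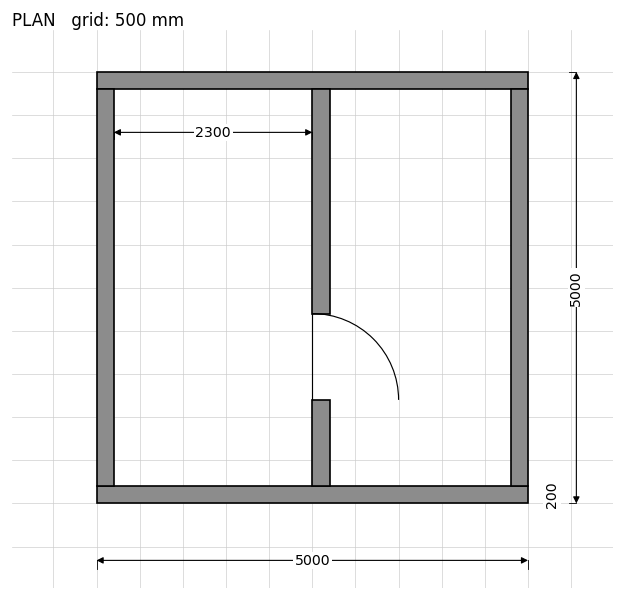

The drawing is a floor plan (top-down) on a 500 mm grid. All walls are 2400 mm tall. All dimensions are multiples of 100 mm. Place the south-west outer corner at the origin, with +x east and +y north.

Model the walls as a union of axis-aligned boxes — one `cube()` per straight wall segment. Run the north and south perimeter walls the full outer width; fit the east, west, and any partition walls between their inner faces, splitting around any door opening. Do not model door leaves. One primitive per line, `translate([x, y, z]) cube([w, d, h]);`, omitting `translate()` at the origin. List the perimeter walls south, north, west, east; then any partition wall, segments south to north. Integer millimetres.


cube([5000, 200, 2400]);
translate([0, 4800, 0]) cube([5000, 200, 2400]);
translate([0, 200, 0]) cube([200, 4600, 2400]);
translate([4800, 200, 0]) cube([200, 4600, 2400]);
translate([2500, 200, 0]) cube([200, 1000, 2400]);
translate([2500, 2200, 0]) cube([200, 2600, 2400]);
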